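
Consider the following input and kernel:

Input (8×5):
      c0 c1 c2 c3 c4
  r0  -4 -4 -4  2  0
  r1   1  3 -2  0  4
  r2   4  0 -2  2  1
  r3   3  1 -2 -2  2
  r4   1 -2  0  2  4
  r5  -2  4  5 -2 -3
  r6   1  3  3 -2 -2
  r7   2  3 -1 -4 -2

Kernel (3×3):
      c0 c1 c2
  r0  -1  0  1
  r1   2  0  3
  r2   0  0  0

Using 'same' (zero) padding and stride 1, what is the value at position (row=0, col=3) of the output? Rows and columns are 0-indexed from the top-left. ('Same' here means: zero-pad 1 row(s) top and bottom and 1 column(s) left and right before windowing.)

The receptive field on the zero-padded input at this output position is [0 0 0 / -4 2 0 / -2 0 4]. Elementwise product with the kernel and sum: 0·-1 + 0·1 + -4·2 + 0·3.

-8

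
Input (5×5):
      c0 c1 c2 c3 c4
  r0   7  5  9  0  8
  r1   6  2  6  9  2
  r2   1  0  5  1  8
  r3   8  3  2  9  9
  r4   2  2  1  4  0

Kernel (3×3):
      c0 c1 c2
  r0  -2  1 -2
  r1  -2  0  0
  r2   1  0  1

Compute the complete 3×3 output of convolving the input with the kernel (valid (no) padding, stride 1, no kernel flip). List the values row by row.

-33 -4 -33
-14 -4 -6
-25 3 -28

Output[0,0]: The receptive field on the input at this output position is [7 5 9 / 6 2 6 / 1 0 5]. Elementwise product with the kernel and sum: 7·-2 + 5·1 + 9·-2 + 6·-2 + 1·1 + 5·1.
Output[0,1]: The receptive field on the input at this output position is [5 9 0 / 2 6 9 / 0 5 1]. Elementwise product with the kernel and sum: 5·-2 + 9·1 + 0·-2 + 2·-2 + 0·1 + 1·1.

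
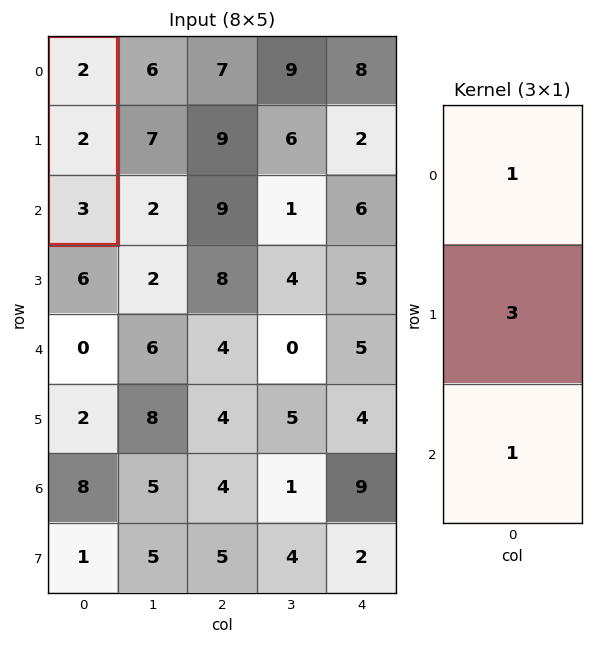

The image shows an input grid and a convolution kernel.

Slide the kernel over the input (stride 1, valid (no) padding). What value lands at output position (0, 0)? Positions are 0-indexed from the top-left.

11

The receptive field on the input at this output position is [2 / 2 / 3]. Elementwise product with the kernel and sum: 2·1 + 2·3 + 3·1.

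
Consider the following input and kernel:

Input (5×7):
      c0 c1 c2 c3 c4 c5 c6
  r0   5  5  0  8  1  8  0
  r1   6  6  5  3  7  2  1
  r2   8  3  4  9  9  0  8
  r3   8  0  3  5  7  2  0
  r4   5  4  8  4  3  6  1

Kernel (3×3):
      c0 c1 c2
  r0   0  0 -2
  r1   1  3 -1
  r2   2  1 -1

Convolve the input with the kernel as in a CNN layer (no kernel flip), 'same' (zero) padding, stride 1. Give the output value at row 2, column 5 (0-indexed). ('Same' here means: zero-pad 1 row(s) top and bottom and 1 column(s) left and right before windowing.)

15

The receptive field on the zero-padded input at this output position is [7 2 1 / 9 0 8 / 7 2 0]. Elementwise product with the kernel and sum: 1·-2 + 9·1 + 0·3 + 8·-1 + 7·2 + 2·1 + 0·-1.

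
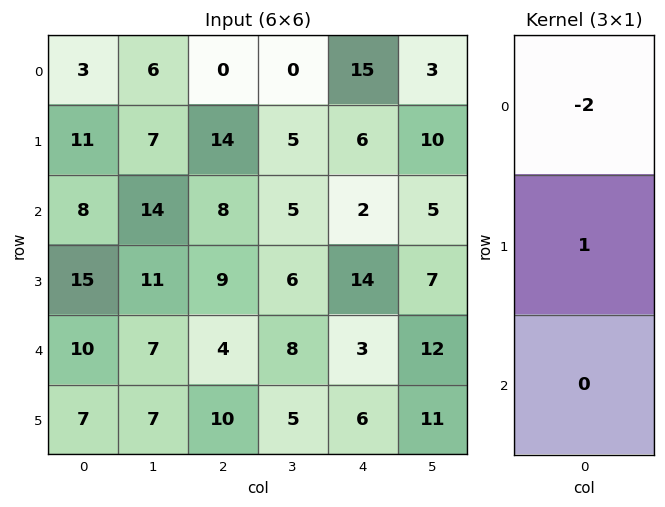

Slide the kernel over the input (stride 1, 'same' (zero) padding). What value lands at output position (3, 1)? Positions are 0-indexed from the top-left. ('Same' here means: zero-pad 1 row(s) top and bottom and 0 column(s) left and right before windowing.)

-17

The receptive field on the zero-padded input at this output position is [14 / 11 / 7]. Elementwise product with the kernel and sum: 14·-2 + 11·1.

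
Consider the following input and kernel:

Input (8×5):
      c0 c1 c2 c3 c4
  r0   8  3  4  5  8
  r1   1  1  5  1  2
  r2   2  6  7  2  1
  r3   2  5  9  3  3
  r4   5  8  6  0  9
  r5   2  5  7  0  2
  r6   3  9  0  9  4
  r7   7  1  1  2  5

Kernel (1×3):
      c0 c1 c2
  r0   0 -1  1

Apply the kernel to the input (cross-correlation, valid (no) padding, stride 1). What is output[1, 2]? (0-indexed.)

The receptive field on the input at this output position is [5 1 2]. Elementwise product with the kernel and sum: 1·-1 + 2·1.

1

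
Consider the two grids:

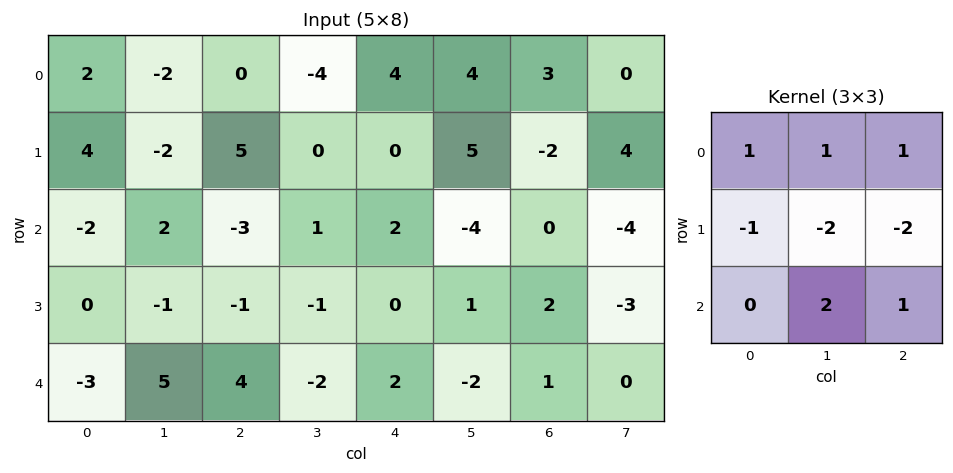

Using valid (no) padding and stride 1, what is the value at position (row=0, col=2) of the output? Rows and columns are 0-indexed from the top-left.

The receptive field on the input at this output position is [0 -4 4 / 5 0 0 / -3 1 2]. Elementwise product with the kernel and sum: 0·1 + -4·1 + 4·1 + 5·-1 + 0·-2 + 0·-2 + 1·2 + 2·1.

-1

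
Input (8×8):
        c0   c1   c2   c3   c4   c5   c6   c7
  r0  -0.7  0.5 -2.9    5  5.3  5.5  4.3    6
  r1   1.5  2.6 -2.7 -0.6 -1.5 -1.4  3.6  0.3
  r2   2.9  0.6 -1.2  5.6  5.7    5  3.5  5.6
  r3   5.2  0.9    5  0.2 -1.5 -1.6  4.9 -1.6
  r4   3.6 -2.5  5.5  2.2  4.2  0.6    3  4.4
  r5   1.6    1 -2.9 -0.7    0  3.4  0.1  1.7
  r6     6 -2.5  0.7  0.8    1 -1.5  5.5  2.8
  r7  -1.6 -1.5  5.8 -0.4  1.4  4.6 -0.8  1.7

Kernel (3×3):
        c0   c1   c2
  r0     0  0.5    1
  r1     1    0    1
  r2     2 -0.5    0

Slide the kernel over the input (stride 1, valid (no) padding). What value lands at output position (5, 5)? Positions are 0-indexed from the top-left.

12.65

The receptive field on the input at this output position is [3.4 0.1 1.7 / -1.5 5.5 2.8 / 4.6 -0.8 1.7]. Elementwise product with the kernel and sum: 0.1·0.5 + 1.7·1 + -1.5·1 + 2.8·1 + 4.6·2 + -0.8·-0.5.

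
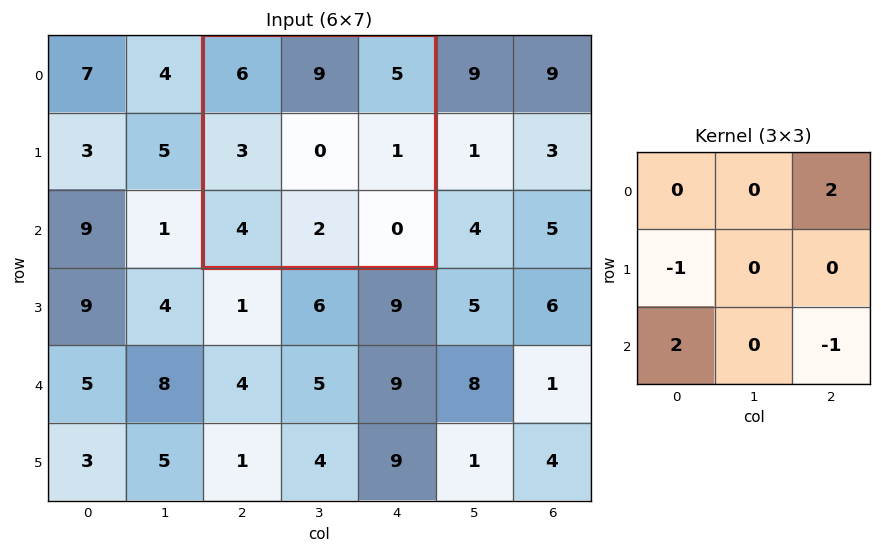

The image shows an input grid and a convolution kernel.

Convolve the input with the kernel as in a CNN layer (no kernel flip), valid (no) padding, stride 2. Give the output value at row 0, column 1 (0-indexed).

15

The receptive field on the input at this output position is [6 9 5 / 3 0 1 / 4 2 0]. Elementwise product with the kernel and sum: 5·2 + 3·-1 + 4·2 + 0·-1.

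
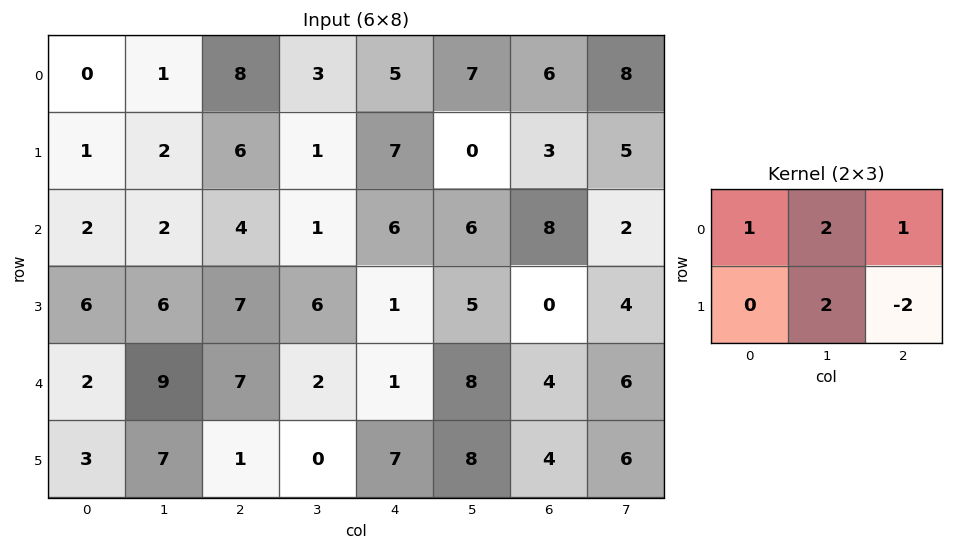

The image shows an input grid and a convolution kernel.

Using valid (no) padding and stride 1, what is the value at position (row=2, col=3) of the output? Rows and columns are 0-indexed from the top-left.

11

The receptive field on the input at this output position is [1 6 6 / 6 1 5]. Elementwise product with the kernel and sum: 1·1 + 6·2 + 6·1 + 1·2 + 5·-2.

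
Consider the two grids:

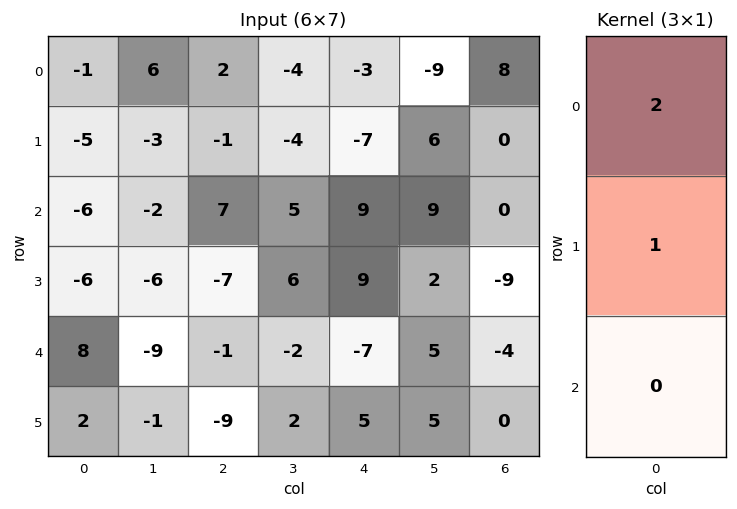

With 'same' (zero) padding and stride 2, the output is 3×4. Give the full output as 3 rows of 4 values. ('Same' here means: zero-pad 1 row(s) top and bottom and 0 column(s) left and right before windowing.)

-1 2 -3 8
-16 5 -5 0
-4 -15 11 -22

Output[0,0]: The receptive field on the zero-padded input at this output position is [0 / -1 / -5]. Elementwise product with the kernel and sum: 0·2 + -1·1.
Output[0,1]: The receptive field on the zero-padded input at this output position is [0 / 2 / -1]. Elementwise product with the kernel and sum: 0·2 + 2·1.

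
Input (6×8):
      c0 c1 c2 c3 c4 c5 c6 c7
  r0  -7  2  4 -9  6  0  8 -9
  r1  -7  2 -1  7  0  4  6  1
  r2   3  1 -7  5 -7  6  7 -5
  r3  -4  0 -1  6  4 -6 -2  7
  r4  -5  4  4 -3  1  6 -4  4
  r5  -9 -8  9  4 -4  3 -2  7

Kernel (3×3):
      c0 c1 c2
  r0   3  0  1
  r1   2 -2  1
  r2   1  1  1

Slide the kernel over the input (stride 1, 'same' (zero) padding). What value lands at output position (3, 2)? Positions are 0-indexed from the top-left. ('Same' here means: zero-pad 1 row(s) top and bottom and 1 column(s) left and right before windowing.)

The receptive field on the zero-padded input at this output position is [1 -7 5 / 0 -1 6 / 4 4 -3]. Elementwise product with the kernel and sum: 1·3 + 5·1 + 0·2 + -1·-2 + 6·1 + 4·1 + 4·1 + -3·1.

21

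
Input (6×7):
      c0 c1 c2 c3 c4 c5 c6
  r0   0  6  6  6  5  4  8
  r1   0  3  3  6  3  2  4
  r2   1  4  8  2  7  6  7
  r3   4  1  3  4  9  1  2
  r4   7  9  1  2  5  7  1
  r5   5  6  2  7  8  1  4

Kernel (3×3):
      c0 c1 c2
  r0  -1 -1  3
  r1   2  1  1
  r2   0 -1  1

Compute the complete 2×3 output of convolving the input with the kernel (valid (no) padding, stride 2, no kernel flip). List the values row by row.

22 23 28
23 33 23

Output[0,0]: The receptive field on the input at this output position is [0 6 6 / 0 3 3 / 1 4 8]. Elementwise product with the kernel and sum: 0·-1 + 6·-1 + 6·3 + 0·2 + 3·1 + 3·1 + 4·-1 + 8·1.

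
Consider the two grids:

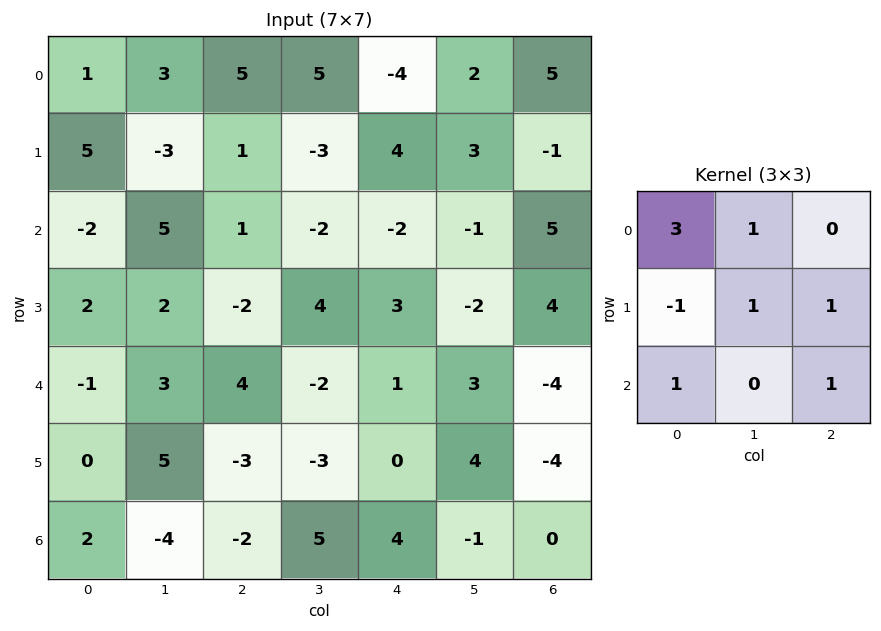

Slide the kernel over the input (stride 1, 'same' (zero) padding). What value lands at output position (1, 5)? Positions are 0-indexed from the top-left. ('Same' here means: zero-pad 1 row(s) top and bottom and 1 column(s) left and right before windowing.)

The receptive field on the zero-padded input at this output position is [-4 2 5 / 4 3 -1 / -2 -1 5]. Elementwise product with the kernel and sum: -4·3 + 2·1 + 4·-1 + 3·1 + -1·1 + -2·1 + 5·1.

-9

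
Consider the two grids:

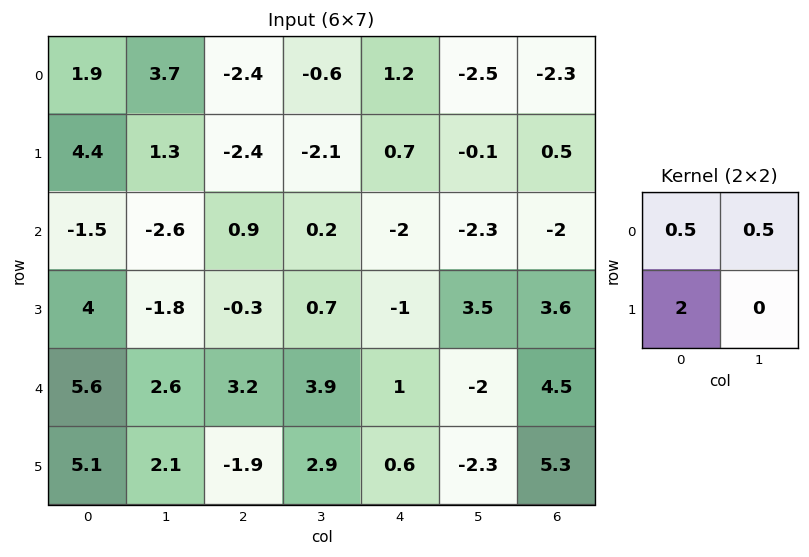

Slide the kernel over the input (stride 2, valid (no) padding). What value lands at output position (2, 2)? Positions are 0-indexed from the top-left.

The receptive field on the input at this output position is [1 -2 / 0.6 -2.3]. Elementwise product with the kernel and sum: 1·0.5 + -2·0.5 + 0.6·2.

0.7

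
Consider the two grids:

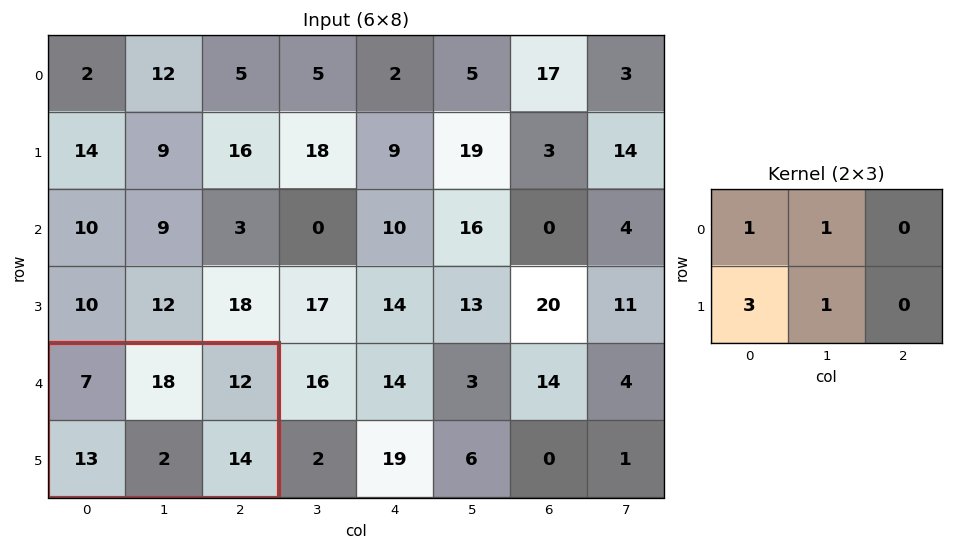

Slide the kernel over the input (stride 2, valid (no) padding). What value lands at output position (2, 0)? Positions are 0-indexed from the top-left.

66

The receptive field on the input at this output position is [7 18 12 / 13 2 14]. Elementwise product with the kernel and sum: 7·1 + 18·1 + 13·3 + 2·1.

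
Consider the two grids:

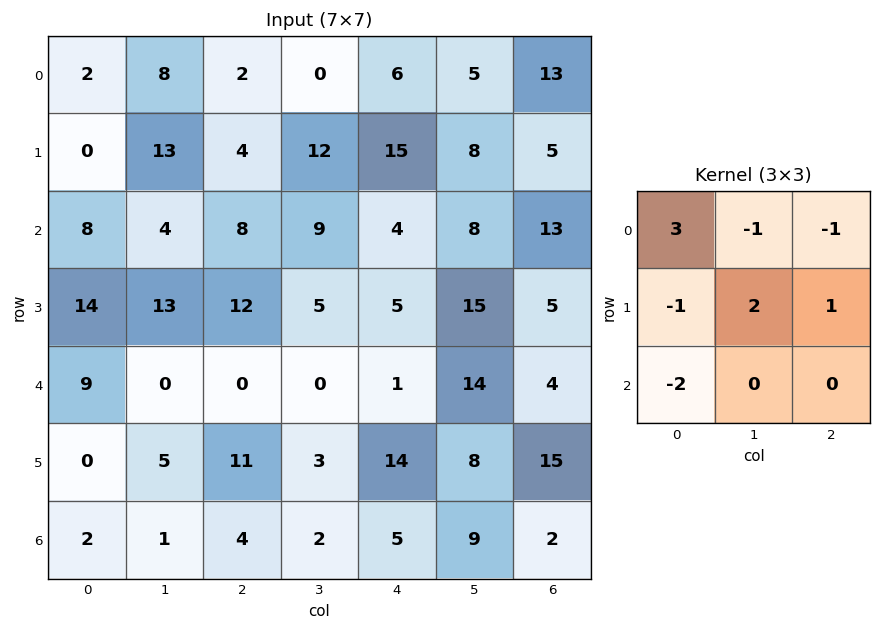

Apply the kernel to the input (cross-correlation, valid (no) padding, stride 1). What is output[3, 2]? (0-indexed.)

The receptive field on the input at this output position is [12 5 5 / 0 0 1 / 11 3 14]. Elementwise product with the kernel and sum: 12·3 + 5·-1 + 5·-1 + 0·-1 + 0·2 + 1·1 + 11·-2.

5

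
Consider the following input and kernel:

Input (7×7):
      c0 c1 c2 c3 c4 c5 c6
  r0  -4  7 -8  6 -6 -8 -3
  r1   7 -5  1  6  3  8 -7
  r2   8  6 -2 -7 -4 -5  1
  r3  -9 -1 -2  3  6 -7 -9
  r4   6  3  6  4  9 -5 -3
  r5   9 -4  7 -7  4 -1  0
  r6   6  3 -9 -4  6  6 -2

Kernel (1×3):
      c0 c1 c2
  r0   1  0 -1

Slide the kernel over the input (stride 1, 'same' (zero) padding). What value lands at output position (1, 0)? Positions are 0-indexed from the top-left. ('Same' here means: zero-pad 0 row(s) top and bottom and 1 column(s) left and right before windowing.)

The receptive field on the zero-padded input at this output position is [0 7 -5]. Elementwise product with the kernel and sum: 0·1 + -5·-1.

5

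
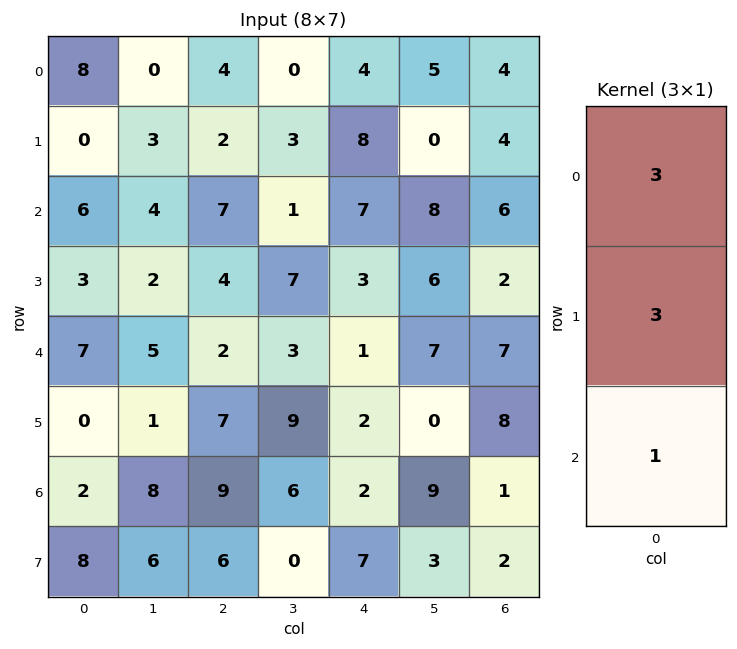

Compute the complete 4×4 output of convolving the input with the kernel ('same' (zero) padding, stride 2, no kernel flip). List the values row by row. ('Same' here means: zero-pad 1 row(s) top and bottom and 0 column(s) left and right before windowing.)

Output[0,0]: The receptive field on the zero-padded input at this output position is [0 / 8 / 0]. Elementwise product with the kernel and sum: 0·3 + 8·3 + 0·1.

24 14 20 16
21 31 48 32
30 25 14 35
14 54 19 29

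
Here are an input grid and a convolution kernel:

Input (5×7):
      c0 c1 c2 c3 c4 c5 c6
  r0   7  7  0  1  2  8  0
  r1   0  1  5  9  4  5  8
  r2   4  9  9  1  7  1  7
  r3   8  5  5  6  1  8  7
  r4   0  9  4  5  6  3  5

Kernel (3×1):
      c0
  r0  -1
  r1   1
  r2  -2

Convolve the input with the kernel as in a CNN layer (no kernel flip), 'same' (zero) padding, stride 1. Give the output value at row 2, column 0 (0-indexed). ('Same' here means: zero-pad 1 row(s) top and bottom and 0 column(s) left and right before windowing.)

-12

The receptive field on the zero-padded input at this output position is [0 / 4 / 8]. Elementwise product with the kernel and sum: 0·-1 + 4·1 + 8·-2.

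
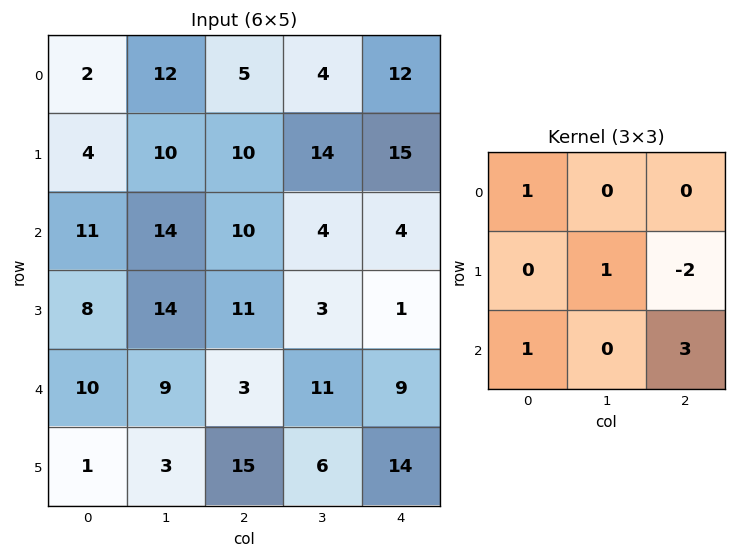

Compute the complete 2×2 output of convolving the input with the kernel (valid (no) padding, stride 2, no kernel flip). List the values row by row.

Output[0,0]: The receptive field on the input at this output position is [2 12 5 / 4 10 10 / 11 14 10]. Elementwise product with the kernel and sum: 2·1 + 10·1 + 10·-2 + 11·1 + 10·3.
Output[0,1]: The receptive field on the input at this output position is [5 4 12 / 10 14 15 / 10 4 4]. Elementwise product with the kernel and sum: 5·1 + 14·1 + 15·-2 + 10·1 + 4·3.

33 11
22 41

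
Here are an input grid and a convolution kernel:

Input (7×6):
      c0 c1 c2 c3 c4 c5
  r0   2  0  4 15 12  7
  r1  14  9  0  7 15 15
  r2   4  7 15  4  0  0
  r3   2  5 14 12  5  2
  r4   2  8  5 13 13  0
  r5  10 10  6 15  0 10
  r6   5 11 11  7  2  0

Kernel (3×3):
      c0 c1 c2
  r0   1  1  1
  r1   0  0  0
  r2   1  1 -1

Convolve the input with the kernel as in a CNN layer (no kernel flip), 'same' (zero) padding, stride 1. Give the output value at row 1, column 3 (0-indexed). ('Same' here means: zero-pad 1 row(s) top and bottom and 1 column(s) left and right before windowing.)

50

The receptive field on the zero-padded input at this output position is [4 15 12 / 0 7 15 / 15 4 0]. Elementwise product with the kernel and sum: 4·1 + 15·1 + 12·1 + 15·1 + 4·1 + 0·-1.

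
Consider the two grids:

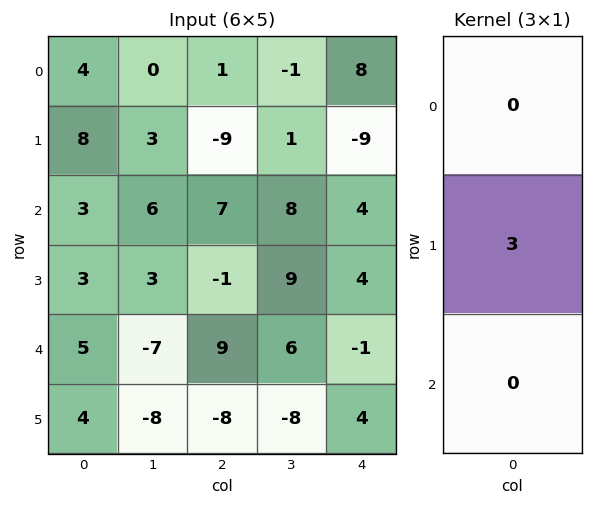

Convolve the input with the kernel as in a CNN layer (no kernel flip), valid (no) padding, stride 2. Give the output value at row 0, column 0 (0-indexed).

24

The receptive field on the input at this output position is [4 / 8 / 3]. Elementwise product with the kernel and sum: 8·3.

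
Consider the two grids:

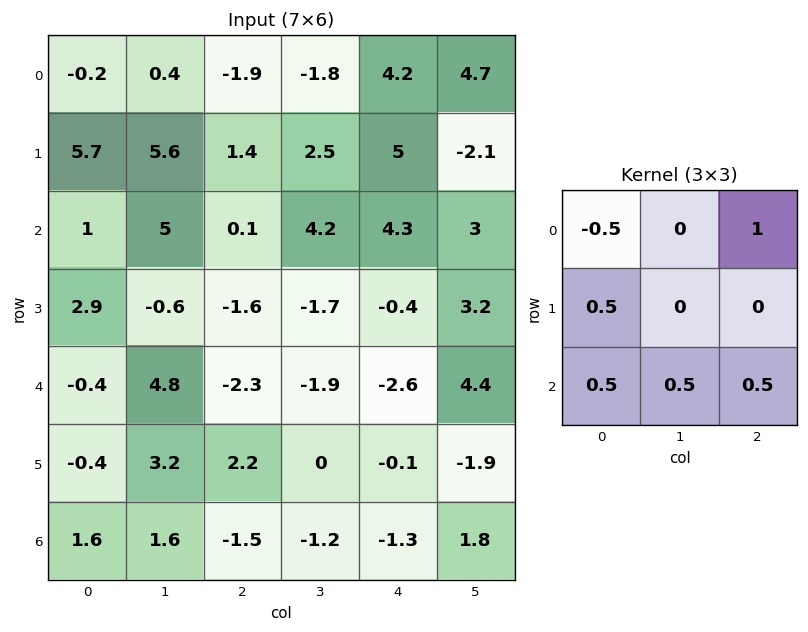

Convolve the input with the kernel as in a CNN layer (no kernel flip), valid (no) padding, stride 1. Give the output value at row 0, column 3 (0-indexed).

12.6

The receptive field on the input at this output position is [-1.8 4.2 4.7 / 2.5 5 -2.1 / 4.2 4.3 3]. Elementwise product with the kernel and sum: -1.8·-0.5 + 4.7·1 + 2.5·0.5 + 4.2·0.5 + 4.3·0.5 + 3·0.5.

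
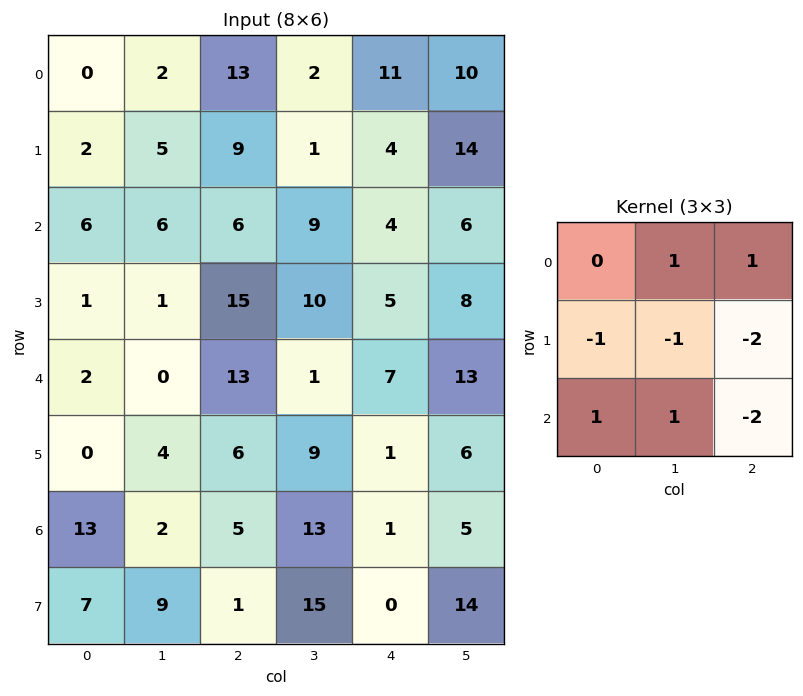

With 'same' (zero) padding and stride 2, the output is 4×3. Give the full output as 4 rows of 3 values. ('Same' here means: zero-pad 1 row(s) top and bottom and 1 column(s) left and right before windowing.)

Output[0,0]: The receptive field on the zero-padded input at this output position is [0 0 0 / 0 0 2 / 0 2 5]. Elementwise product with the kernel and sum: 0·1 + 0·1 + 0·-1 + 0·-1 + 2·-2 + 0·1 + 2·1 + 5·-2.

-12 -7 -56
-12 -24 -8
-8 2 -23
-24 -38 -30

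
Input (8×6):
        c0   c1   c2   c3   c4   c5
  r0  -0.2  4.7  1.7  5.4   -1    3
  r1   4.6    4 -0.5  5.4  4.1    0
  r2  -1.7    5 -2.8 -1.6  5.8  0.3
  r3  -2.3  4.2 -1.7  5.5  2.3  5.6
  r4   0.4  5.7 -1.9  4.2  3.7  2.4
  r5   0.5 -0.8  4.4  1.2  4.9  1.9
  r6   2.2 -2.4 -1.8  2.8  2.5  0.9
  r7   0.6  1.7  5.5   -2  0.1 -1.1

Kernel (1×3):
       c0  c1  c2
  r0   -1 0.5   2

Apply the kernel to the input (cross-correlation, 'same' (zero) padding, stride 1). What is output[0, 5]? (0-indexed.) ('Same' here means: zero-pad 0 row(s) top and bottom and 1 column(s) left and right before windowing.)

The receptive field on the zero-padded input at this output position is [-1 3 0]. Elementwise product with the kernel and sum: -1·-1 + 3·0.5 + 0·2.

2.5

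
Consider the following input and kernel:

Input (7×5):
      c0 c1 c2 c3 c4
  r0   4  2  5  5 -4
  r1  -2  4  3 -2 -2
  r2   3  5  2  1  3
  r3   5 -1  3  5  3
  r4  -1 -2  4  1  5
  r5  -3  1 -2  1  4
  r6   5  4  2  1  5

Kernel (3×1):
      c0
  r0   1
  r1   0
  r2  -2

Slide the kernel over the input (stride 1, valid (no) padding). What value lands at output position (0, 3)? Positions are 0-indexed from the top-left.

The receptive field on the input at this output position is [5 / -2 / 1]. Elementwise product with the kernel and sum: 5·1 + 1·-2.

3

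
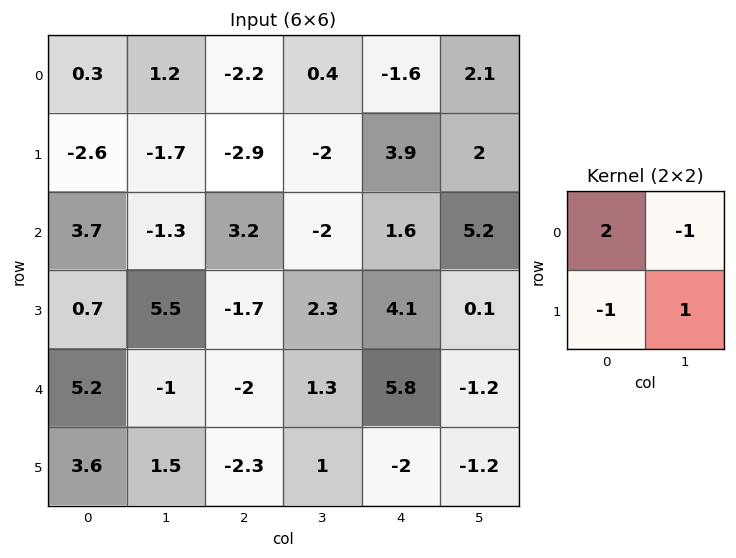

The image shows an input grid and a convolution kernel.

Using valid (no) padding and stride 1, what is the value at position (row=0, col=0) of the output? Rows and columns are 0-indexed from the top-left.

0.3

The receptive field on the input at this output position is [0.3 1.2 / -2.6 -1.7]. Elementwise product with the kernel and sum: 0.3·2 + 1.2·-1 + -2.6·-1 + -1.7·1.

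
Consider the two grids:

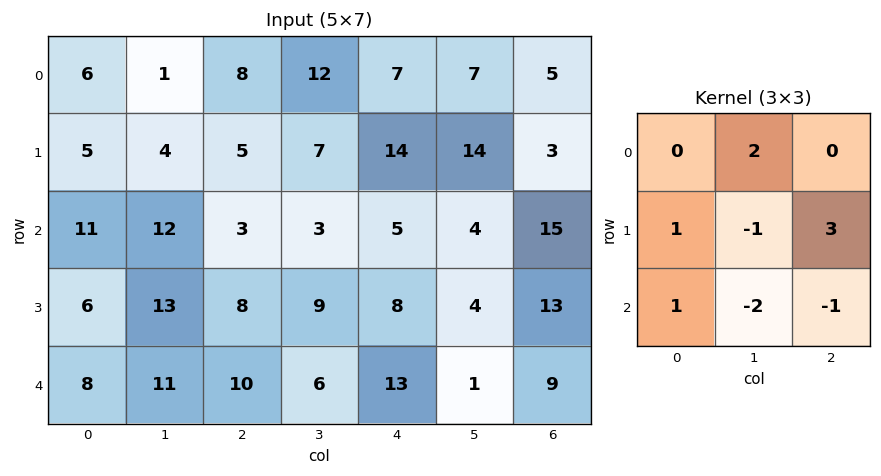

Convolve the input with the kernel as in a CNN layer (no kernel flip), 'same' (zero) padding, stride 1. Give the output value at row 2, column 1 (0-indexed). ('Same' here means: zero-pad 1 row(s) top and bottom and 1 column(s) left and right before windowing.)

The receptive field on the zero-padded input at this output position is [5 4 5 / 11 12 3 / 6 13 8]. Elementwise product with the kernel and sum: 4·2 + 11·1 + 12·-1 + 3·3 + 6·1 + 13·-2 + 8·-1.

-12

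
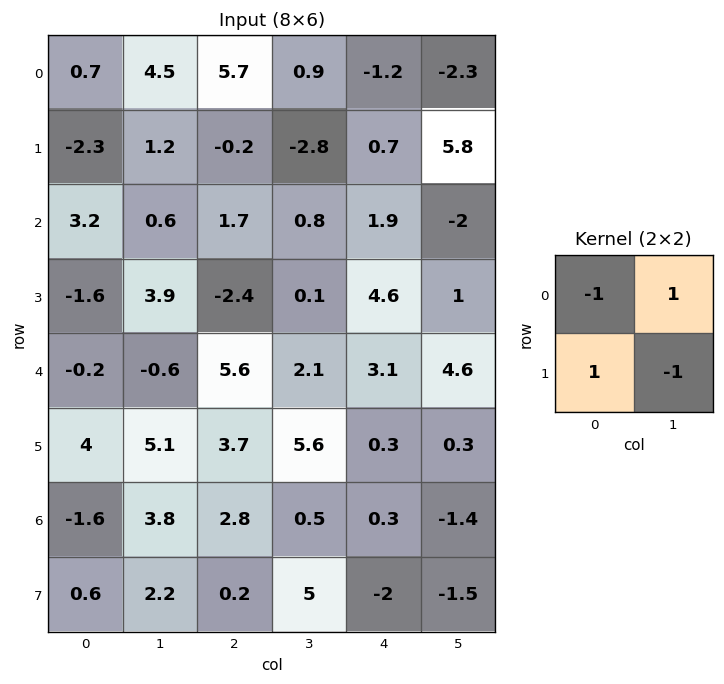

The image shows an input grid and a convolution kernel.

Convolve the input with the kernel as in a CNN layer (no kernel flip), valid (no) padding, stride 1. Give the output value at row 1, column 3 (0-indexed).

2.4

The receptive field on the input at this output position is [-2.8 0.7 / 0.8 1.9]. Elementwise product with the kernel and sum: -2.8·-1 + 0.7·1 + 0.8·1 + 1.9·-1.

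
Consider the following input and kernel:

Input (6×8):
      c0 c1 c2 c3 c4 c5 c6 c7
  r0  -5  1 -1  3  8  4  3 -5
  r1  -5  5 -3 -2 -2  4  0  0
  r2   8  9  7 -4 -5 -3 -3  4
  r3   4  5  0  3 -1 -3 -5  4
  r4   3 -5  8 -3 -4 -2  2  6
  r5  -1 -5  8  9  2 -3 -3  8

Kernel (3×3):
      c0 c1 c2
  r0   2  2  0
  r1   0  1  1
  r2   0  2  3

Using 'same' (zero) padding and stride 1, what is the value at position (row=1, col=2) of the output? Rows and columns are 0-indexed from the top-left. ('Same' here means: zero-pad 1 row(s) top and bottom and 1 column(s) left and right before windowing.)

The receptive field on the zero-padded input at this output position is [1 -1 3 / 5 -3 -2 / 9 7 -4]. Elementwise product with the kernel and sum: 1·2 + -1·2 + -3·1 + -2·1 + 7·2 + -4·3.

-3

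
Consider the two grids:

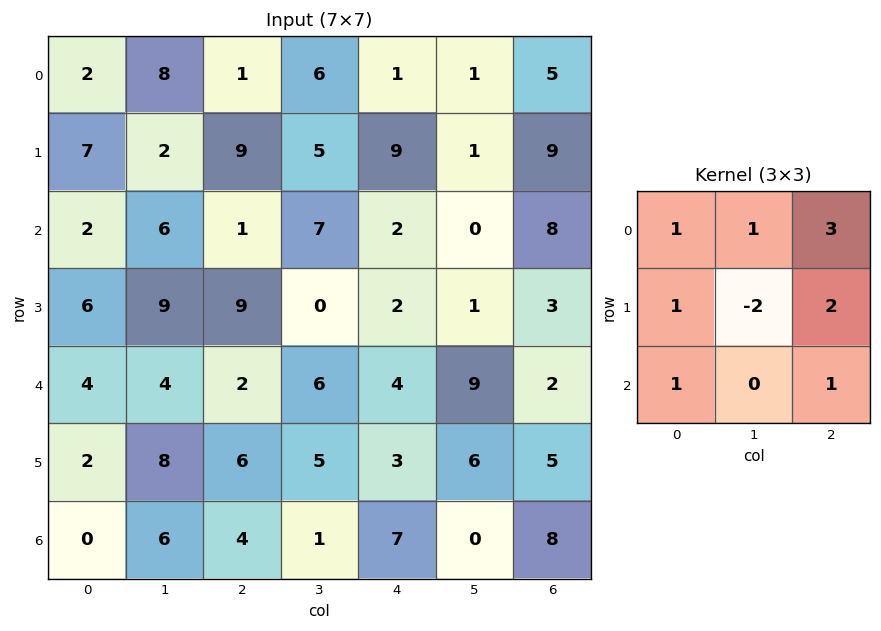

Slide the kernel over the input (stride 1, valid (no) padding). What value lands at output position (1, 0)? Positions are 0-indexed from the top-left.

The receptive field on the input at this output position is [7 2 9 / 2 6 1 / 6 9 9]. Elementwise product with the kernel and sum: 7·1 + 2·1 + 9·3 + 2·1 + 6·-2 + 1·2 + 6·1 + 9·1.

43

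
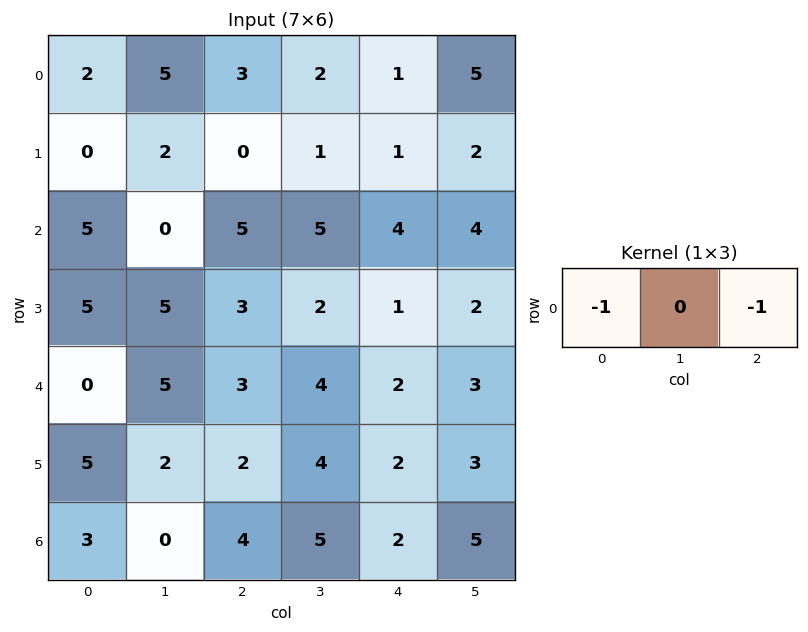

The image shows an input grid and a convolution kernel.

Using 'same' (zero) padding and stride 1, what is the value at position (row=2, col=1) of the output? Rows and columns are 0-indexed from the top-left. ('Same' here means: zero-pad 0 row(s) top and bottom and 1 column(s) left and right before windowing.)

-10

The receptive field on the zero-padded input at this output position is [5 0 5]. Elementwise product with the kernel and sum: 5·-1 + 5·-1.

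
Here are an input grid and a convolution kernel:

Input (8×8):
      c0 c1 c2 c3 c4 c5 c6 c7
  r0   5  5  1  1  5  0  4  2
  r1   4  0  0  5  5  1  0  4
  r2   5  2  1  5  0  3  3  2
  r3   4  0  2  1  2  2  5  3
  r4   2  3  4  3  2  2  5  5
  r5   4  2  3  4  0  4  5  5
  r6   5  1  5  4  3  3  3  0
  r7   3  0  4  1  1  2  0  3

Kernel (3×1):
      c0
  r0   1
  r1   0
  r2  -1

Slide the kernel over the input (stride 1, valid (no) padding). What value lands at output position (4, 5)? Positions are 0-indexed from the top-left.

-1

The receptive field on the input at this output position is [2 / 4 / 3]. Elementwise product with the kernel and sum: 2·1 + 3·-1.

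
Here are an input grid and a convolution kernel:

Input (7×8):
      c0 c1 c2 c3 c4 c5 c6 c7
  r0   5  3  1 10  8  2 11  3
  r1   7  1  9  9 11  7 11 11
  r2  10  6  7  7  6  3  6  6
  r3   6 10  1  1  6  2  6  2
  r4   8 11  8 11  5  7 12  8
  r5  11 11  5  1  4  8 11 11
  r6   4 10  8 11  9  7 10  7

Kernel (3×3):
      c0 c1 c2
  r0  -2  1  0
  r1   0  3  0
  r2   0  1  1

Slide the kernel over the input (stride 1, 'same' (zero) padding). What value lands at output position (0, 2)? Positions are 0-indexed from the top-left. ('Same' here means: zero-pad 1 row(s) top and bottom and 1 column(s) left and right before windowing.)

The receptive field on the zero-padded input at this output position is [0 0 0 / 3 1 10 / 1 9 9]. Elementwise product with the kernel and sum: 0·-2 + 0·1 + 1·3 + 9·1 + 9·1.

21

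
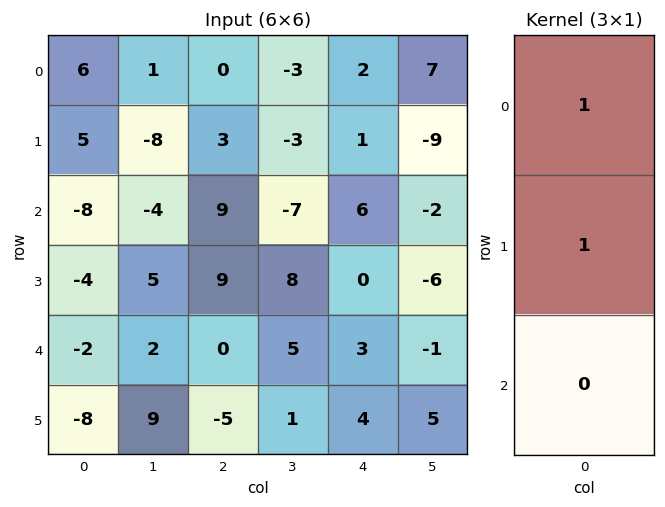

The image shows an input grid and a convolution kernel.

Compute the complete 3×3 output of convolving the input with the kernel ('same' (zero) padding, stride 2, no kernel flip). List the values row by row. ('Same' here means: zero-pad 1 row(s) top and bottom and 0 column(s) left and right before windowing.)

Output[0,0]: The receptive field on the zero-padded input at this output position is [0 / 6 / 5]. Elementwise product with the kernel and sum: 0·1 + 6·1.

6 0 2
-3 12 7
-6 9 3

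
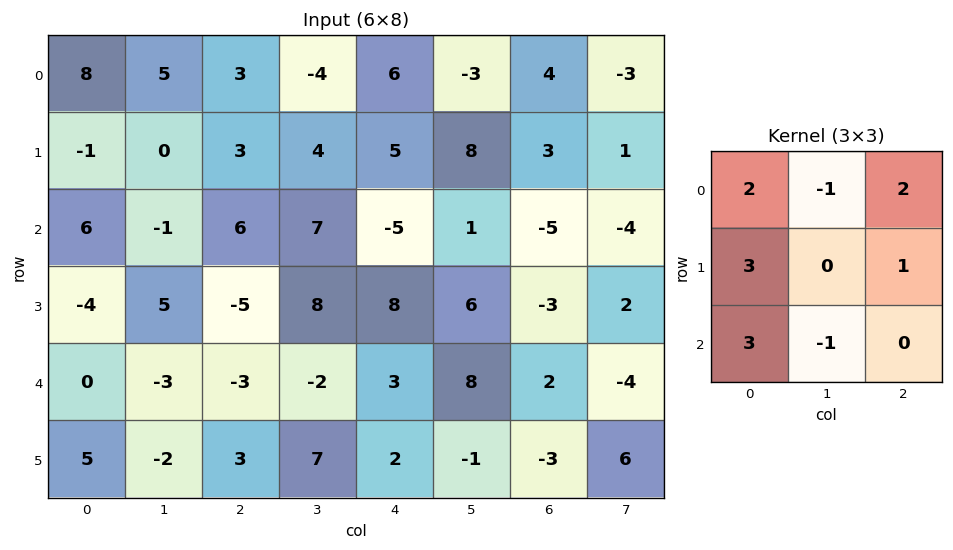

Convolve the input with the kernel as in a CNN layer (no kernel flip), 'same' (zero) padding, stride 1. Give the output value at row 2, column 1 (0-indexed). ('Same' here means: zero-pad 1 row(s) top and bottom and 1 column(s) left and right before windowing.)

The receptive field on the zero-padded input at this output position is [-1 0 3 / 6 -1 6 / -4 5 -5]. Elementwise product with the kernel and sum: -1·2 + 0·-1 + 3·2 + 6·3 + 6·1 + -4·3 + 5·-1.

11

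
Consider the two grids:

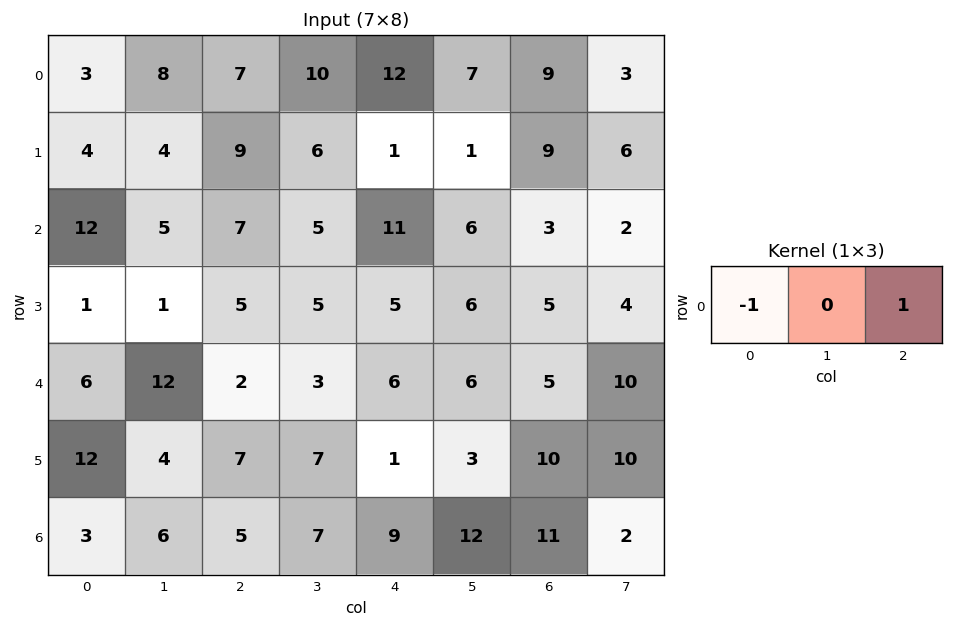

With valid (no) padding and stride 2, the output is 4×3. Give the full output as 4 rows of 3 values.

4 5 -3
-5 4 -8
-4 4 -1
2 4 2

Output[0,0]: The receptive field on the input at this output position is [3 8 7]. Elementwise product with the kernel and sum: 3·-1 + 7·1.
Output[0,1]: The receptive field on the input at this output position is [7 10 12]. Elementwise product with the kernel and sum: 7·-1 + 12·1.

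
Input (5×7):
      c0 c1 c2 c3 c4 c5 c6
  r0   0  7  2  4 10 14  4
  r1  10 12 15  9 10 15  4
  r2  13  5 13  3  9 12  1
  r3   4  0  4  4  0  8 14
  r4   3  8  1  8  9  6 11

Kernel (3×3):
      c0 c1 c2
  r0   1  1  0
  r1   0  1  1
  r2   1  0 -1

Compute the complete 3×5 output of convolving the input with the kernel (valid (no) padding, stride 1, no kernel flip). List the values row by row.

Output[0,0]: The receptive field on the input at this output position is [0 7 2 / 10 12 15 / 13 5 13]. Elementwise product with the kernel and sum: 0·1 + 7·1 + 12·1 + 15·1 + 13·1 + 13·-1.

34 35 29 30 51
40 39 40 36 24
24 26 12 22 41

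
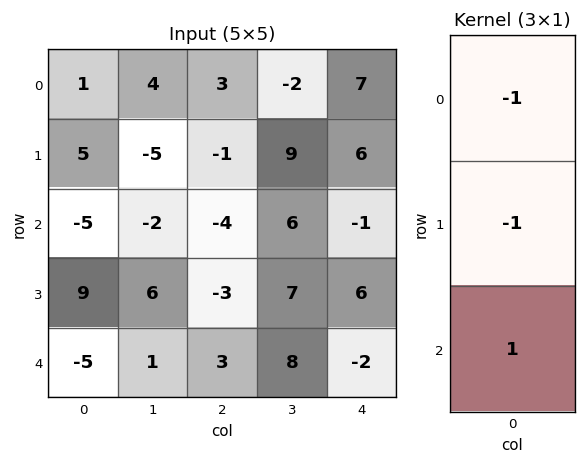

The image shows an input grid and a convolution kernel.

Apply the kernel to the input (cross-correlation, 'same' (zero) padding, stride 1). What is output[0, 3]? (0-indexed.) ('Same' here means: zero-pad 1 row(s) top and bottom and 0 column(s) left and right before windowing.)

11

The receptive field on the zero-padded input at this output position is [0 / -2 / 9]. Elementwise product with the kernel and sum: 0·-1 + -2·-1 + 9·1.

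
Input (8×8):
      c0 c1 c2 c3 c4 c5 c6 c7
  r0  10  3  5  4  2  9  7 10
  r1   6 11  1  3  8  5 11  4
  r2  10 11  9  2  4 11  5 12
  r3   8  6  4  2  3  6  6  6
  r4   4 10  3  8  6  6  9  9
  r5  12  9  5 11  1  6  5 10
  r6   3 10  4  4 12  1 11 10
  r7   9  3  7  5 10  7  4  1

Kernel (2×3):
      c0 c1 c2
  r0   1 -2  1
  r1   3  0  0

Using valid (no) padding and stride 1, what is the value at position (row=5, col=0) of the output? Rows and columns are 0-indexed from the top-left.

8

The receptive field on the input at this output position is [12 9 5 / 3 10 4]. Elementwise product with the kernel and sum: 12·1 + 9·-2 + 5·1 + 3·3.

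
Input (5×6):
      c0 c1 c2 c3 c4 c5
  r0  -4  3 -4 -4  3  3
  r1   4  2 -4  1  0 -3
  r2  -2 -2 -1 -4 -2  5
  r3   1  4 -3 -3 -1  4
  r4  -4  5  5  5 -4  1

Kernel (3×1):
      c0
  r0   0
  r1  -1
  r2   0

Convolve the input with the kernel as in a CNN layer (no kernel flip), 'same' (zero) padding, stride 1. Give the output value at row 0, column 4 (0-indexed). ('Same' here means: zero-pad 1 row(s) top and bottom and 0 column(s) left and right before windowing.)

The receptive field on the zero-padded input at this output position is [0 / 3 / 0]. Elementwise product with the kernel and sum: 3·-1.

-3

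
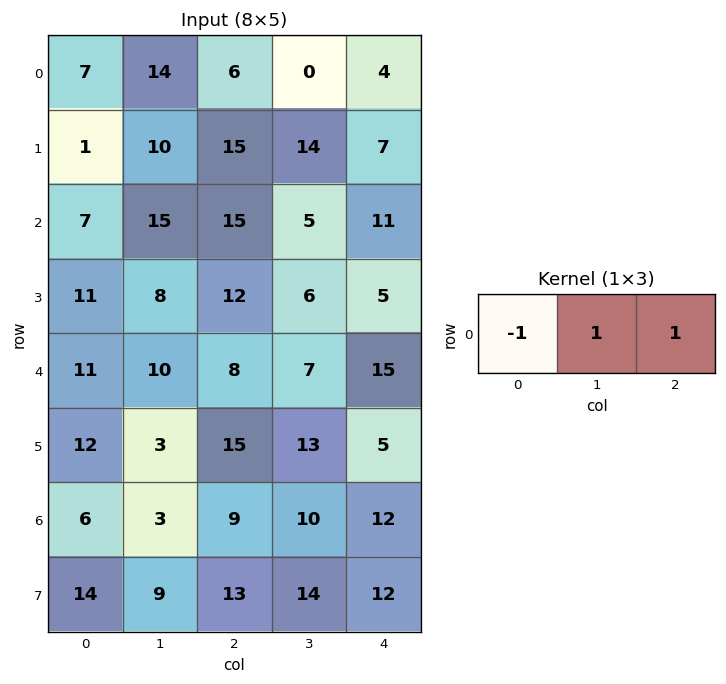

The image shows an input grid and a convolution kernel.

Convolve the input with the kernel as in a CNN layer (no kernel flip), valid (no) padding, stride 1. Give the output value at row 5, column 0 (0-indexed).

The receptive field on the input at this output position is [12 3 15]. Elementwise product with the kernel and sum: 12·-1 + 3·1 + 15·1.

6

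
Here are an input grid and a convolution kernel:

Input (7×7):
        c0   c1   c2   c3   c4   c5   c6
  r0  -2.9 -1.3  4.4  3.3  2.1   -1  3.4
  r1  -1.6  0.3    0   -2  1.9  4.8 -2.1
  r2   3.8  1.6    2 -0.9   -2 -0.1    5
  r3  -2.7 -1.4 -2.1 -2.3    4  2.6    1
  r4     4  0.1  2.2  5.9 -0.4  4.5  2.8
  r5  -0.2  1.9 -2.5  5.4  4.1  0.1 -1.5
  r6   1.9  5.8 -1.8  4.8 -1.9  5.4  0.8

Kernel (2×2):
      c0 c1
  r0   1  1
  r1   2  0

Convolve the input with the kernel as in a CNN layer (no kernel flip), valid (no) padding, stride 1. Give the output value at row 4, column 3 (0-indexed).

16.3

The receptive field on the input at this output position is [5.9 -0.4 / 5.4 4.1]. Elementwise product with the kernel and sum: 5.9·1 + -0.4·1 + 5.4·2.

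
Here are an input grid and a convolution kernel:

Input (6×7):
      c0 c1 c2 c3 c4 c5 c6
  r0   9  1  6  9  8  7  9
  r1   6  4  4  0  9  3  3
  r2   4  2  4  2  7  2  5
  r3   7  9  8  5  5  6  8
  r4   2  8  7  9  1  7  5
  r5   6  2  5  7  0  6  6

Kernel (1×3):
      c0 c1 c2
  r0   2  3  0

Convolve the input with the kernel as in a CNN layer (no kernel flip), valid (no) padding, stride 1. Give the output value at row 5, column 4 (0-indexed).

18

The receptive field on the input at this output position is [0 6 6]. Elementwise product with the kernel and sum: 0·2 + 6·3.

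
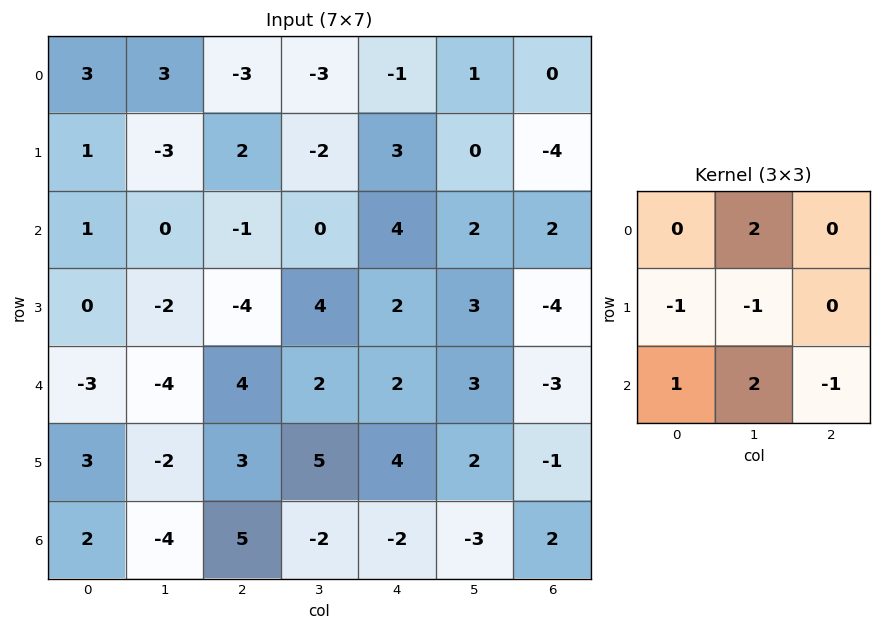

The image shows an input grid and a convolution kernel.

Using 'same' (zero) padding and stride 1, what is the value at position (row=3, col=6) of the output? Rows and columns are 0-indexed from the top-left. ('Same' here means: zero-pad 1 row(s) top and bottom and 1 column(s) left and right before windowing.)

The receptive field on the zero-padded input at this output position is [2 2 0 / 3 -4 0 / 3 -3 0]. Elementwise product with the kernel and sum: 2·2 + 3·-1 + -4·-1 + 3·1 + -3·2 + 0·-1.

2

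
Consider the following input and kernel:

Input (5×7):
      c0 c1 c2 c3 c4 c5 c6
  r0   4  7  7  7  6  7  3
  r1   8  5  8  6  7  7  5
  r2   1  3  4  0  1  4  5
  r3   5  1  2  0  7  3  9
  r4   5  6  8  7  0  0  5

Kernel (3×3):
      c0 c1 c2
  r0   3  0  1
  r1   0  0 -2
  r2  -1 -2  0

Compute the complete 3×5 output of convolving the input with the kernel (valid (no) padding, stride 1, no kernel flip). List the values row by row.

-4 5 9 12 2
17 16 27 3 3
-14 -13 -23 -9 -10

Output[0,0]: The receptive field on the input at this output position is [4 7 7 / 8 5 8 / 1 3 4]. Elementwise product with the kernel and sum: 4·3 + 7·1 + 8·-2 + 1·-1 + 3·-2.
Output[0,1]: The receptive field on the input at this output position is [7 7 7 / 5 8 6 / 3 4 0]. Elementwise product with the kernel and sum: 7·3 + 7·1 + 6·-2 + 3·-1 + 4·-2.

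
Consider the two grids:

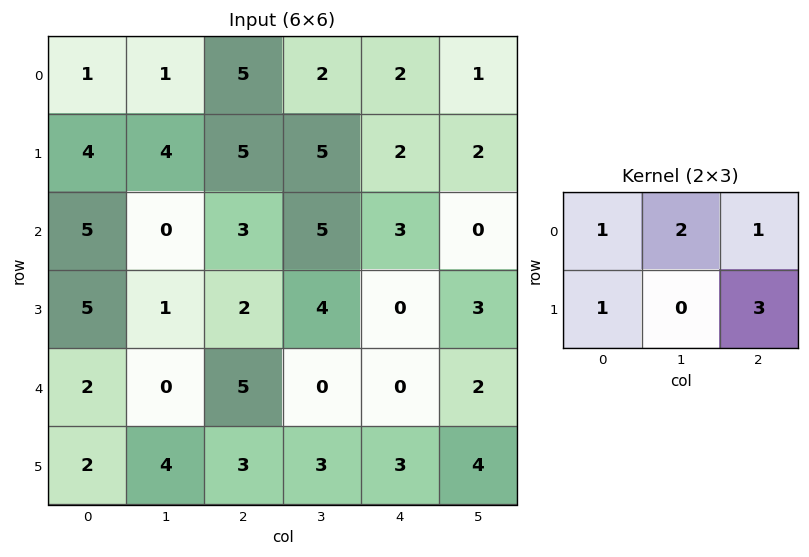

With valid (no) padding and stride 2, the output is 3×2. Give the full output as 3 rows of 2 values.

Output[0,0]: The receptive field on the input at this output position is [1 1 5 / 4 4 5]. Elementwise product with the kernel and sum: 1·1 + 1·2 + 5·1 + 4·1 + 5·3.
Output[0,1]: The receptive field on the input at this output position is [5 2 2 / 5 5 2]. Elementwise product with the kernel and sum: 5·1 + 2·2 + 2·1 + 5·1 + 2·3.

27 22
19 18
18 17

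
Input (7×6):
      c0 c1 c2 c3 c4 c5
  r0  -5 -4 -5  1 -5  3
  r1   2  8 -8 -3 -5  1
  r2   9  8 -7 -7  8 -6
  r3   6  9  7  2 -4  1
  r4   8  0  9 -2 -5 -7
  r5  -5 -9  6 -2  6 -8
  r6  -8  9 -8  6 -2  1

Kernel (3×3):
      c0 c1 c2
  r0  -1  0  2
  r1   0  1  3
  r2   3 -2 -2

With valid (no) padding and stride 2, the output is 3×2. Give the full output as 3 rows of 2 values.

4 -46
13 54
-7 -35

Output[0,0]: The receptive field on the input at this output position is [-5 -4 -5 / 2 8 -8 / 9 8 -7]. Elementwise product with the kernel and sum: -5·-1 + -5·2 + 8·1 + -8·3 + 9·3 + 8·-2 + -7·-2.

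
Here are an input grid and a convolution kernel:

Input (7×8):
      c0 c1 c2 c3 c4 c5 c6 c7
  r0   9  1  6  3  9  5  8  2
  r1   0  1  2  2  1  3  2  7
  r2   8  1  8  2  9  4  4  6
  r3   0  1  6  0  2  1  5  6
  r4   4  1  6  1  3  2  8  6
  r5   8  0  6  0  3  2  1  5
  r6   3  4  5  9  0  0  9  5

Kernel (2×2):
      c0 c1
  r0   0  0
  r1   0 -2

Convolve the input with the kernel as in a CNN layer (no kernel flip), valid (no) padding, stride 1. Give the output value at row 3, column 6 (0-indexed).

-12

The receptive field on the input at this output position is [5 6 / 8 6]. Elementwise product with the kernel and sum: 6·-2.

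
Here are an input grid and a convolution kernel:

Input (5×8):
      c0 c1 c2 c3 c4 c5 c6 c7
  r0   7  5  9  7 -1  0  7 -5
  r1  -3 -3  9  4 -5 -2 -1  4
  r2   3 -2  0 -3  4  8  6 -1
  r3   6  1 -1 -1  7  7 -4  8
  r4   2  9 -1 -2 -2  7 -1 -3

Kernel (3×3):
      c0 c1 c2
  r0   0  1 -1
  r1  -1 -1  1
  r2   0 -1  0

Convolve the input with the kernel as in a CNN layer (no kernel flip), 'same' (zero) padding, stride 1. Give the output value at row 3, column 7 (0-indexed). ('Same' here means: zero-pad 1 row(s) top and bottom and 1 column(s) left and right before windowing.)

The receptive field on the zero-padded input at this output position is [6 -1 0 / -4 8 0 / -1 -3 0]. Elementwise product with the kernel and sum: -1·1 + 0·-1 + -4·-1 + 8·-1 + 0·1 + -3·-1.

-2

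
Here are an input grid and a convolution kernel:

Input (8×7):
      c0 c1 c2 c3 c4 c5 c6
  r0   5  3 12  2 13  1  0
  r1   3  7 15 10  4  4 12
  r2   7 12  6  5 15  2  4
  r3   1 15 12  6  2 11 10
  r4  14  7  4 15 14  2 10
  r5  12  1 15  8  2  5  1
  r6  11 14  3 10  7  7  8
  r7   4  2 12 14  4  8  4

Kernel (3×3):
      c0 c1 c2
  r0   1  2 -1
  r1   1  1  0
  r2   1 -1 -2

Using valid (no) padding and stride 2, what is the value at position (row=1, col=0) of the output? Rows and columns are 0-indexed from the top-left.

40

The receptive field on the input at this output position is [7 12 6 / 1 15 12 / 14 7 4]. Elementwise product with the kernel and sum: 7·1 + 12·2 + 6·-1 + 1·1 + 15·1 + 14·1 + 7·-1 + 4·-2.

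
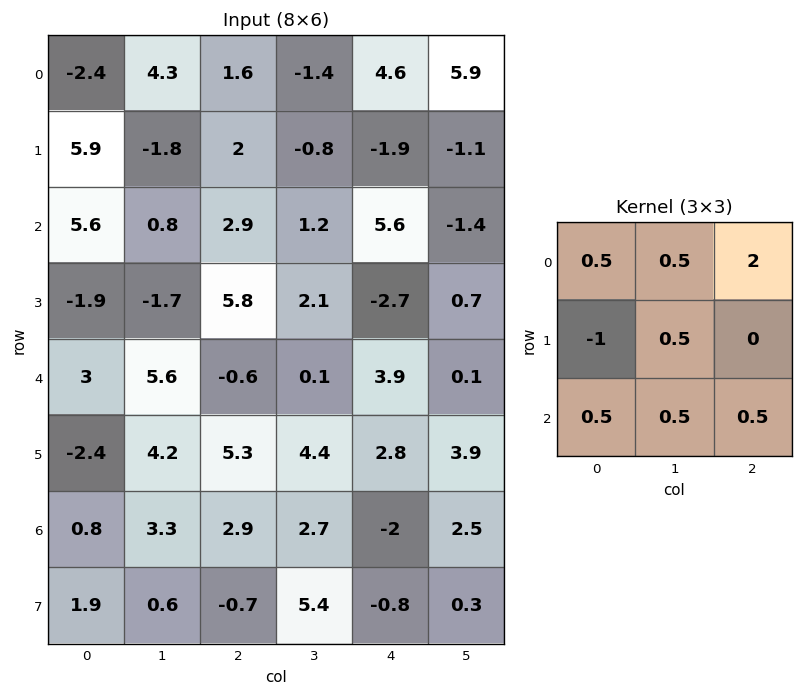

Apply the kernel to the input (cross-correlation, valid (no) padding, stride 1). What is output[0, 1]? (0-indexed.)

The receptive field on the input at this output position is [4.3 1.6 -1.4 / -1.8 2 -0.8 / 0.8 2.9 1.2]. Elementwise product with the kernel and sum: 4.3·0.5 + 1.6·0.5 + -1.4·2 + -1.8·-1 + 2·0.5 + 0.8·0.5 + 2.9·0.5 + 1.2·0.5.

5.4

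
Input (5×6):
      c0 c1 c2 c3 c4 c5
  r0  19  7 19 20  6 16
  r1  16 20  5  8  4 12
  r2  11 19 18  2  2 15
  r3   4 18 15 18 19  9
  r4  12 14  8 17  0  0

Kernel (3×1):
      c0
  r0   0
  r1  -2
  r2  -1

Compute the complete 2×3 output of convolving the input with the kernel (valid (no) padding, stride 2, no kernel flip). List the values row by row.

Output[0,0]: The receptive field on the input at this output position is [19 / 16 / 11]. Elementwise product with the kernel and sum: 16·-2 + 11·-1.
Output[0,1]: The receptive field on the input at this output position is [19 / 5 / 18]. Elementwise product with the kernel and sum: 5·-2 + 18·-1.

-43 -28 -10
-20 -38 -38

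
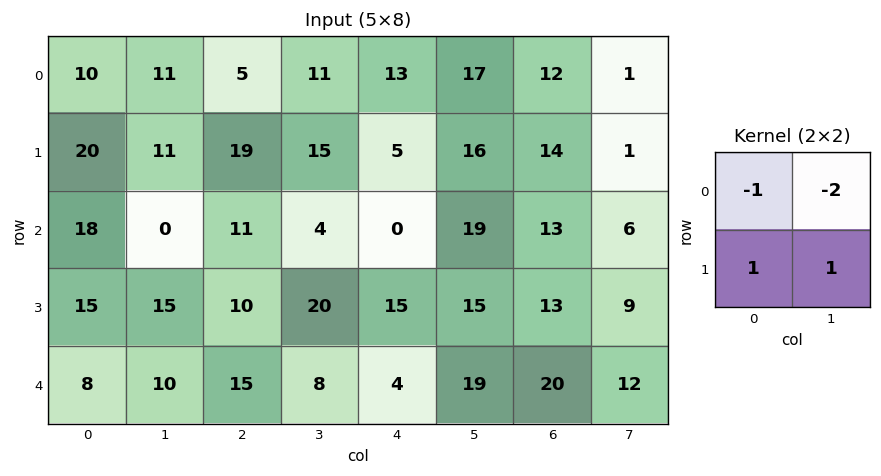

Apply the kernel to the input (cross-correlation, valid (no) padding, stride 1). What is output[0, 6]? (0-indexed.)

1

The receptive field on the input at this output position is [12 1 / 14 1]. Elementwise product with the kernel and sum: 12·-1 + 1·-2 + 14·1 + 1·1.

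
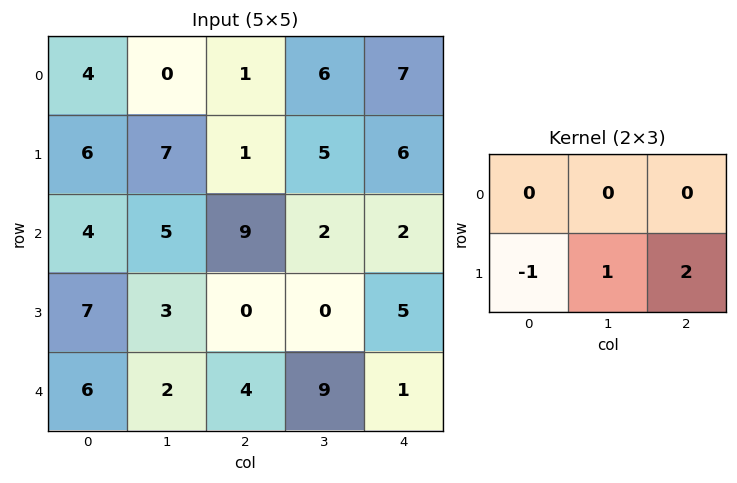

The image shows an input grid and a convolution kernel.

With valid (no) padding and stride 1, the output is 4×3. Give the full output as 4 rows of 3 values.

3 4 16
19 8 -3
-4 -3 10
4 20 7

Output[0,0]: The receptive field on the input at this output position is [4 0 1 / 6 7 1]. Elementwise product with the kernel and sum: 6·-1 + 7·1 + 1·2.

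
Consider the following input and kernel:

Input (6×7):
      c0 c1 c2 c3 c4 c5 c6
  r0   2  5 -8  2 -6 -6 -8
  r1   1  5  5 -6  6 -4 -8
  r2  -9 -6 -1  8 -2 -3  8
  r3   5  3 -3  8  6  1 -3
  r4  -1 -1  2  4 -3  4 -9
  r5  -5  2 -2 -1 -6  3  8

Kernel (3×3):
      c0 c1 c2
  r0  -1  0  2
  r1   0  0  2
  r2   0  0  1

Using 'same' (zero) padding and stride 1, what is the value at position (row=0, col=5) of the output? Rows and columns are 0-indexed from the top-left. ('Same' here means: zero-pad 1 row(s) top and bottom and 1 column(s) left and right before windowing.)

The receptive field on the zero-padded input at this output position is [0 0 0 / -6 -6 -8 / 6 -4 -8]. Elementwise product with the kernel and sum: 0·-1 + 0·2 + -8·2 + -8·1.

-24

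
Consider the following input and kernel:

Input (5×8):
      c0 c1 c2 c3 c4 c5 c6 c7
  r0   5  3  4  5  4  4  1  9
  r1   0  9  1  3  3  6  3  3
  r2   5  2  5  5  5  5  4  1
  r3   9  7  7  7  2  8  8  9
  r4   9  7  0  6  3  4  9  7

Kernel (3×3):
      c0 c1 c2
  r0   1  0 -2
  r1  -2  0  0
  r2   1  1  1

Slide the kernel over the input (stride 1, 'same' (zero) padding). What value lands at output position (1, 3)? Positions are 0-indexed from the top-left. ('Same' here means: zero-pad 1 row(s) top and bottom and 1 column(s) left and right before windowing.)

9

The receptive field on the zero-padded input at this output position is [4 5 4 / 1 3 3 / 5 5 5]. Elementwise product with the kernel and sum: 4·1 + 4·-2 + 1·-2 + 5·1 + 5·1 + 5·1.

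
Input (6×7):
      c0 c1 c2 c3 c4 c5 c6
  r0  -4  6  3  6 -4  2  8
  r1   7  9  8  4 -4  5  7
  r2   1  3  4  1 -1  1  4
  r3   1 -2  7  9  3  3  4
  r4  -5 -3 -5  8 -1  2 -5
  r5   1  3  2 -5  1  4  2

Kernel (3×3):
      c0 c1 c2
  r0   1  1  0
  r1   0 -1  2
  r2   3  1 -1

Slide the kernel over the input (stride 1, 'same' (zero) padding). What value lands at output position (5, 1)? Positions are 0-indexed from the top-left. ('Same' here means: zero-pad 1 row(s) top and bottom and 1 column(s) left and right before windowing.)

The receptive field on the zero-padded input at this output position is [-5 -3 -5 / 1 3 2 / 0 0 0]. Elementwise product with the kernel and sum: -5·1 + -3·1 + 3·-1 + 2·2 + 0·3 + 0·1 + 0·-1.

-7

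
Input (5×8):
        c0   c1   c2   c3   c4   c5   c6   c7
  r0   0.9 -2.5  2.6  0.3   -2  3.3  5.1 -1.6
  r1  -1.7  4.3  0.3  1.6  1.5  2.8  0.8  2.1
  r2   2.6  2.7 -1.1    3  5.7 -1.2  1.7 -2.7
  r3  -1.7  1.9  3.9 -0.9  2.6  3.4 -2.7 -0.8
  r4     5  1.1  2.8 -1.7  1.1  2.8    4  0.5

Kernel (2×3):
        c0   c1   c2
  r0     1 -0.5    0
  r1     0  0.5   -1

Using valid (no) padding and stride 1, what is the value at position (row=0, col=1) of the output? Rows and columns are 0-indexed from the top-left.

The receptive field on the input at this output position is [-2.5 2.6 0.3 / 4.3 0.3 1.6]. Elementwise product with the kernel and sum: -2.5·1 + 2.6·-0.5 + 0.3·0.5 + 1.6·-1.

-5.25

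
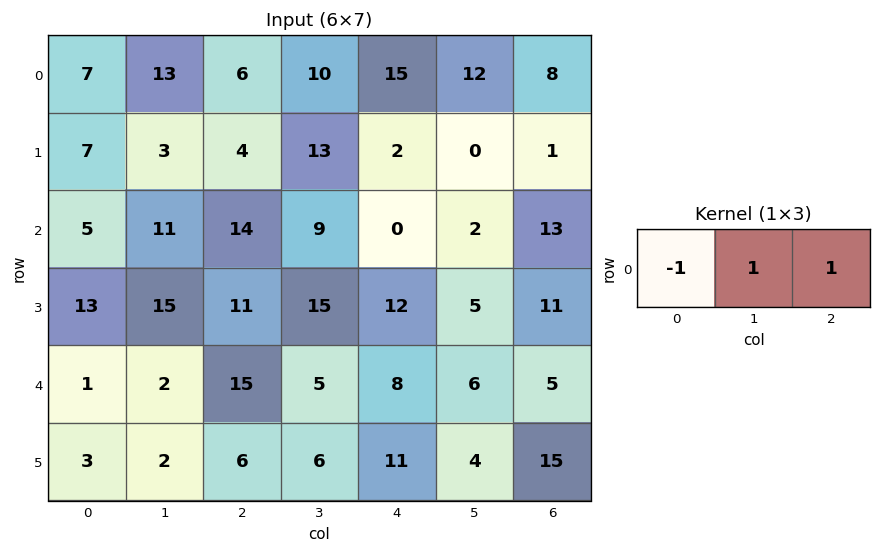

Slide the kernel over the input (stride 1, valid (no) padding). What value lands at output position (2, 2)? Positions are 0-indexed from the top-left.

The receptive field on the input at this output position is [14 9 0]. Elementwise product with the kernel and sum: 14·-1 + 9·1 + 0·1.

-5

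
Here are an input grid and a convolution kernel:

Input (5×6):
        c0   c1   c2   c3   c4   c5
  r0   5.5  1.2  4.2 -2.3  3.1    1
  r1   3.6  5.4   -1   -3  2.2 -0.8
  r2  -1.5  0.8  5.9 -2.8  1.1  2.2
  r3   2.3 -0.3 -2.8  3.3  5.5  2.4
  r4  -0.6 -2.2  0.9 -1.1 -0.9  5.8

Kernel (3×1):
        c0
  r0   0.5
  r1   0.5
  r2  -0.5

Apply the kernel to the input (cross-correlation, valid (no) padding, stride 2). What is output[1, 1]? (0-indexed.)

1.1

The receptive field on the input at this output position is [5.9 / -2.8 / 0.9]. Elementwise product with the kernel and sum: 5.9·0.5 + -2.8·0.5 + 0.9·-0.5.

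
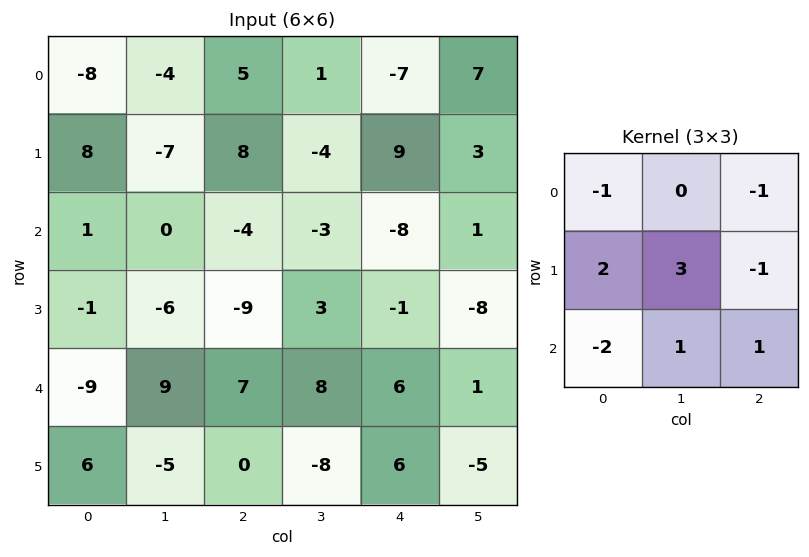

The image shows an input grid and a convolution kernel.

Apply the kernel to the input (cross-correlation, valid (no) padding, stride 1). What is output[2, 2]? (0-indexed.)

4

The receptive field on the input at this output position is [-4 -3 -8 / -9 3 -1 / 7 8 6]. Elementwise product with the kernel and sum: -4·-1 + -8·-1 + -9·2 + 3·3 + -1·-1 + 7·-2 + 8·1 + 6·1.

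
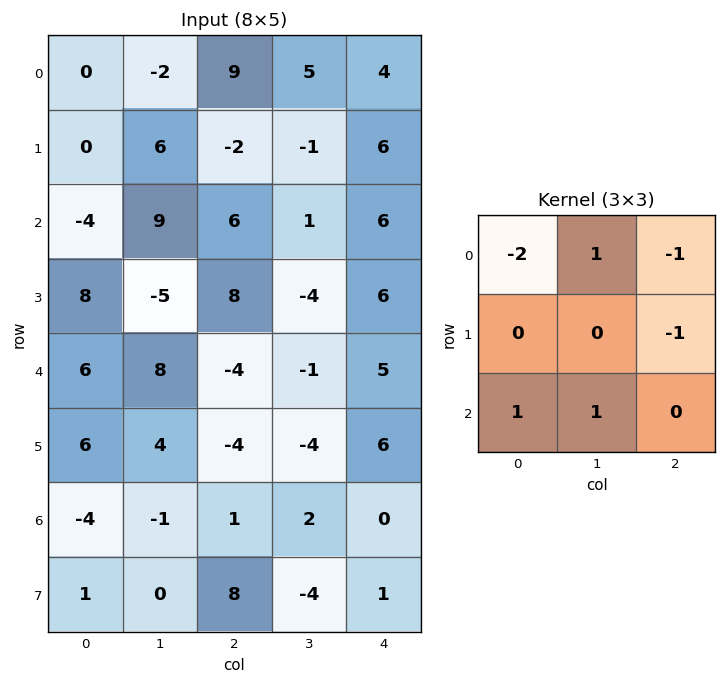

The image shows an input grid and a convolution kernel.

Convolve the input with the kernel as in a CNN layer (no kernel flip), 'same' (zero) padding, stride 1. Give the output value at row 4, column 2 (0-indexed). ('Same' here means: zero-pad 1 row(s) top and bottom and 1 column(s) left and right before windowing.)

23

The receptive field on the zero-padded input at this output position is [-5 8 -4 / 8 -4 -1 / 4 -4 -4]. Elementwise product with the kernel and sum: -5·-2 + 8·1 + -4·-1 + -1·-1 + 4·1 + -4·1.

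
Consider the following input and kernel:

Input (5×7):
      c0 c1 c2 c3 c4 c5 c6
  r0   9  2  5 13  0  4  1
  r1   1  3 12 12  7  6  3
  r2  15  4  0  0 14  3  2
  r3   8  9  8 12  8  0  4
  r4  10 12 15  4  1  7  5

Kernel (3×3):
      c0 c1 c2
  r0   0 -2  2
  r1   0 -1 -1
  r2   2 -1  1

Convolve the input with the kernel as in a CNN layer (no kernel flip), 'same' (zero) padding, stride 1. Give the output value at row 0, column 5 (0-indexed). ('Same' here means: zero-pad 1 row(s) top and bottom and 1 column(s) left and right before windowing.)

6

The receptive field on the zero-padded input at this output position is [0 0 0 / 0 4 1 / 7 6 3]. Elementwise product with the kernel and sum: 0·-2 + 0·2 + 4·-1 + 1·-1 + 7·2 + 6·-1 + 3·1.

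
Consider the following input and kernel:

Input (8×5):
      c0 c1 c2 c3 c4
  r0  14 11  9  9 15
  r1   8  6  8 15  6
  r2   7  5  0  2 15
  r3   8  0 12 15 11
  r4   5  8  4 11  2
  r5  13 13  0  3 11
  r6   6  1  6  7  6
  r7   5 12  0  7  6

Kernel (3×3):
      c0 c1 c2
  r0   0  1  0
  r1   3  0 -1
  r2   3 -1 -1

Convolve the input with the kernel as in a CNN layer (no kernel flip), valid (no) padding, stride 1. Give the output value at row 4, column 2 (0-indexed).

The receptive field on the input at this output position is [4 11 2 / 0 3 11 / 6 7 6]. Elementwise product with the kernel and sum: 11·1 + 0·3 + 11·-1 + 6·3 + 7·-1 + 6·-1.

5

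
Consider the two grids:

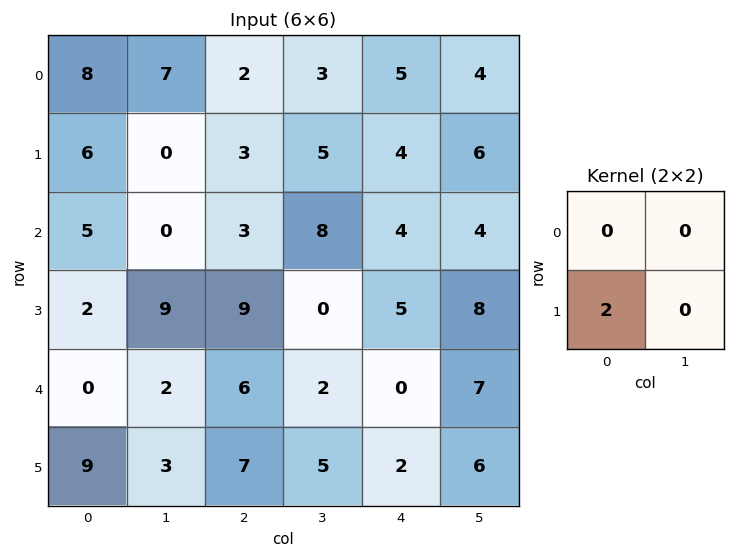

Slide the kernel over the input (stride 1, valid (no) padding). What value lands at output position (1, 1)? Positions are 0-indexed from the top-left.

0

The receptive field on the input at this output position is [0 3 / 0 3]. Elementwise product with the kernel and sum: 0·2.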